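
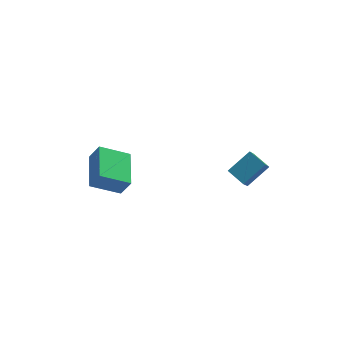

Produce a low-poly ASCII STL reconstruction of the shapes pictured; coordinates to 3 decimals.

solid 
facet normal -0.861 0.207 0.465
outer loop
vertex -3.868 0.137 -2.605
vertex -3.248 2.171 -2.363
vertex -4.35 0.404 -3.615
endloop
endfacet
facet normal -0.290 -0.950 -0.113
outer loop
vertex -2.792 0.029 -4.457
vertex -3.868 0.137 -2.605
vertex -4.35 0.404 -3.615
endloop
endfacet
facet normal -0.861 0.207 0.465
outer loop
vertex -4.35 0.404 -3.615
vertex -3.248 2.171 -2.363
vertex -3.73 2.438 -3.373
endloop
endfacet
facet normal -0.419 0.232 -0.878
outer loop
vertex -3.73 2.438 -3.373
vertex -2.792 0.029 -4.457
vertex -4.35 0.404 -3.615
endloop
endfacet
facet normal 0.419 -0.232 0.878
outer loop
vertex -3.868 0.137 -2.605
vertex -1.69 1.796 -3.205
vertex -3.248 2.171 -2.363
endloop
endfacet
facet normal -0.290 -0.950 -0.113
outer loop
vertex -2.31 -0.238 -3.447
vertex -3.868 0.137 -2.605
vertex -2.792 0.029 -4.457
endloop
endfacet
facet normal 0.419 -0.232 0.878
outer loop
vertex -2.31 -0.238 -3.447
vertex -1.69 1.796 -3.205
vertex -3.868 0.137 -2.605
endloop
endfacet
facet normal 0.290 0.950 0.113
outer loop
vertex -3.248 2.171 -2.363
vertex -1.69 1.796 -3.205
vertex -3.73 2.438 -3.373
endloop
endfacet
facet normal -0.419 0.232 -0.878
outer loop
vertex -2.172 2.063 -4.215
vertex -2.792 0.029 -4.457
vertex -3.73 2.438 -3.373
endloop
endfacet
facet normal 0.290 0.950 0.113
outer loop
vertex -3.73 2.438 -3.373
vertex -1.69 1.796 -3.205
vertex -2.172 2.063 -4.215
endloop
endfacet
facet normal 0.861 -0.207 -0.465
outer loop
vertex -2.172 2.063 -4.215
vertex -2.31 -0.238 -3.447
vertex -2.792 0.029 -4.457
endloop
endfacet
facet normal 0.861 -0.207 -0.465
outer loop
vertex -1.69 1.796 -3.205
vertex -2.31 -0.238 -3.447
vertex -2.172 2.063 -4.215
endloop
endfacet
facet normal -0.343 -0.519 0.783
outer loop
vertex 3.576 -3.758 -0.217
vertex 3.083 -2.862 0.161
vertex 2.292 -4.125 -1.022
endloop
endfacet
facet normal 0.452 -0.822 -0.347
outer loop
vertex 2.877 -3.238 -2.361
vertex 3.576 -3.758 -0.217
vertex 2.292 -4.125 -1.022
endloop
endfacet
facet normal -0.342 -0.519 0.783
outer loop
vertex 2.292 -4.125 -1.022
vertex 3.083 -2.862 0.161
vertex 1.799 -3.23 -0.644
endloop
endfacet
facet normal -0.824 -0.236 -0.516
outer loop
vertex 1.799 -3.23 -0.644
vertex 2.877 -3.238 -2.361
vertex 2.292 -4.125 -1.022
endloop
endfacet
facet normal 0.824 0.236 0.516
outer loop
vertex 3.576 -3.758 -0.217
vertex 3.668 -1.975 -1.178
vertex 3.083 -2.862 0.161
endloop
endfacet
facet normal 0.453 -0.821 -0.347
outer loop
vertex 4.161 -2.87 -1.556
vertex 3.576 -3.758 -0.217
vertex 2.877 -3.238 -2.361
endloop
endfacet
facet normal 0.823 0.236 0.516
outer loop
vertex 4.161 -2.87 -1.556
vertex 3.668 -1.975 -1.178
vertex 3.576 -3.758 -0.217
endloop
endfacet
facet normal -0.453 0.822 0.346
outer loop
vertex 3.083 -2.862 0.161
vertex 3.668 -1.975 -1.178
vertex 1.799 -3.23 -0.644
endloop
endfacet
facet normal -0.824 -0.235 -0.516
outer loop
vertex 2.384 -2.342 -1.983
vertex 2.877 -3.238 -2.361
vertex 1.799 -3.23 -0.644
endloop
endfacet
facet normal -0.452 0.821 0.347
outer loop
vertex 1.799 -3.23 -0.644
vertex 3.668 -1.975 -1.178
vertex 2.384 -2.342 -1.983
endloop
endfacet
facet normal 0.342 0.519 -0.783
outer loop
vertex 2.384 -2.342 -1.983
vertex 4.161 -2.87 -1.556
vertex 2.877 -3.238 -2.361
endloop
endfacet
facet normal 0.342 0.519 -0.783
outer loop
vertex 3.668 -1.975 -1.178
vertex 4.161 -2.87 -1.556
vertex 2.384 -2.342 -1.983
endloop
endfacet

endsolid


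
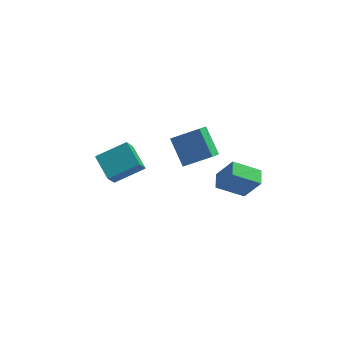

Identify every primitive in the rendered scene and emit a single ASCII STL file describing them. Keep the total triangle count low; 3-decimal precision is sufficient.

solid 
facet normal -0.508 0.124 -0.853
outer loop
vertex 2.081 -2.557 -0.052
vertex 2.085 -1.637 0.079
vertex 3.562 -2.441 -0.917
endloop
endfacet
facet normal -0.004 -0.990 -0.140
outer loop
vertex 4.395 -2.643 0.481
vertex 2.081 -2.557 -0.052
vertex 3.562 -2.441 -0.917
endloop
endfacet
facet normal -0.508 0.123 -0.853
outer loop
vertex 3.562 -2.441 -0.917
vertex 2.085 -1.637 0.079
vertex 3.567 -1.521 -0.787
endloop
endfacet
facet normal 0.861 0.066 -0.504
outer loop
vertex 3.567 -1.521 -0.787
vertex 4.395 -2.643 0.481
vertex 3.562 -2.441 -0.917
endloop
endfacet
facet normal -0.861 -0.068 0.503
outer loop
vertex 2.081 -2.557 -0.052
vertex 2.918 -1.839 1.477
vertex 2.085 -1.637 0.079
endloop
endfacet
facet normal -0.004 -0.990 -0.140
outer loop
vertex 2.913 -2.759 1.347
vertex 2.081 -2.557 -0.052
vertex 4.395 -2.643 0.481
endloop
endfacet
facet normal -0.862 -0.066 0.503
outer loop
vertex 2.913 -2.759 1.347
vertex 2.918 -1.839 1.477
vertex 2.081 -2.557 -0.052
endloop
endfacet
facet normal 0.005 0.990 0.140
outer loop
vertex 2.085 -1.637 0.079
vertex 2.918 -1.839 1.477
vertex 3.567 -1.521 -0.787
endloop
endfacet
facet normal 0.862 0.068 -0.503
outer loop
vertex 4.399 -1.723 0.612
vertex 4.395 -2.643 0.481
vertex 3.567 -1.521 -0.787
endloop
endfacet
facet normal 0.004 0.990 0.140
outer loop
vertex 3.567 -1.521 -0.787
vertex 2.918 -1.839 1.477
vertex 4.399 -1.723 0.612
endloop
endfacet
facet normal 0.508 -0.124 0.853
outer loop
vertex 4.399 -1.723 0.612
vertex 2.913 -2.759 1.347
vertex 4.395 -2.643 0.481
endloop
endfacet
facet normal 0.508 -0.123 0.853
outer loop
vertex 2.918 -1.839 1.477
vertex 2.913 -2.759 1.347
vertex 4.399 -1.723 0.612
endloop
endfacet
facet normal -0.474 0.757 0.449
outer loop
vertex -4.522 2.498 -3.149
vertex -2.833 3.135 -2.439
vertex -4.266 3.616 -4.762
endloop
endfacet
facet normal -0.871 -0.329 -0.366
outer loop
vertex -3.507 2.405 -5.481
vertex -4.522 2.498 -3.149
vertex -4.266 3.616 -4.762
endloop
endfacet
facet normal -0.474 0.757 0.449
outer loop
vertex -4.266 3.616 -4.762
vertex -2.833 3.135 -2.439
vertex -2.577 4.253 -4.052
endloop
endfacet
facet normal 0.129 0.565 -0.815
outer loop
vertex -2.577 4.253 -4.052
vertex -3.507 2.405 -5.481
vertex -4.266 3.616 -4.762
endloop
endfacet
facet normal -0.129 -0.565 0.815
outer loop
vertex -4.522 2.498 -3.149
vertex -2.074 1.924 -3.158
vertex -2.833 3.135 -2.439
endloop
endfacet
facet normal -0.871 -0.329 -0.366
outer loop
vertex -3.763 1.287 -3.868
vertex -4.522 2.498 -3.149
vertex -3.507 2.405 -5.481
endloop
endfacet
facet normal -0.129 -0.565 0.815
outer loop
vertex -3.763 1.287 -3.868
vertex -2.074 1.924 -3.158
vertex -4.522 2.498 -3.149
endloop
endfacet
facet normal 0.871 0.329 0.366
outer loop
vertex -2.833 3.135 -2.439
vertex -2.074 1.924 -3.158
vertex -2.577 4.253 -4.052
endloop
endfacet
facet normal 0.129 0.565 -0.815
outer loop
vertex -1.818 3.042 -4.771
vertex -3.507 2.405 -5.481
vertex -2.577 4.253 -4.052
endloop
endfacet
facet normal 0.871 0.329 0.366
outer loop
vertex -2.577 4.253 -4.052
vertex -2.074 1.924 -3.158
vertex -1.818 3.042 -4.771
endloop
endfacet
facet normal 0.474 -0.757 -0.449
outer loop
vertex -1.818 3.042 -4.771
vertex -3.763 1.287 -3.868
vertex -3.507 2.405 -5.481
endloop
endfacet
facet normal 0.474 -0.757 -0.449
outer loop
vertex -2.074 1.924 -3.158
vertex -3.763 1.287 -3.868
vertex -1.818 3.042 -4.771
endloop
endfacet
facet normal -0.847 0.007 -0.531
outer loop
vertex 0.319 0.201 -1.33
vertex -0.395 1.428 -0.175
vertex 0.661 0.906 -1.867
endloop
endfacet
facet normal 0.390 -0.670 -0.632
outer loop
vertex 2.195 0.892 -0.905
vertex 0.319 0.201 -1.33
vertex 0.661 0.906 -1.867
endloop
endfacet
facet normal -0.847 0.008 -0.531
outer loop
vertex 0.661 0.906 -1.867
vertex -0.395 1.428 -0.175
vertex -0.052 2.133 -0.711
endloop
endfacet
facet normal 0.361 0.742 -0.565
outer loop
vertex -0.052 2.133 -0.711
vertex 2.195 0.892 -0.905
vertex 0.661 0.906 -1.867
endloop
endfacet
facet normal -0.361 -0.742 0.565
outer loop
vertex 0.319 0.201 -1.33
vertex 1.139 1.414 0.787
vertex -0.395 1.428 -0.175
endloop
endfacet
facet normal 0.390 -0.670 -0.632
outer loop
vertex 1.852 0.187 -0.369
vertex 0.319 0.201 -1.33
vertex 2.195 0.892 -0.905
endloop
endfacet
facet normal -0.361 -0.742 0.565
outer loop
vertex 1.852 0.187 -0.369
vertex 1.139 1.414 0.787
vertex 0.319 0.201 -1.33
endloop
endfacet
facet normal -0.390 0.670 0.632
outer loop
vertex -0.395 1.428 -0.175
vertex 1.139 1.414 0.787
vertex -0.052 2.133 -0.711
endloop
endfacet
facet normal 0.361 0.742 -0.565
outer loop
vertex 1.481 2.119 0.25
vertex 2.195 0.892 -0.905
vertex -0.052 2.133 -0.711
endloop
endfacet
facet normal -0.390 0.670 0.632
outer loop
vertex -0.052 2.133 -0.711
vertex 1.139 1.414 0.787
vertex 1.481 2.119 0.25
endloop
endfacet
facet normal 0.847 -0.008 0.532
outer loop
vertex 1.481 2.119 0.25
vertex 1.852 0.187 -0.369
vertex 2.195 0.892 -0.905
endloop
endfacet
facet normal 0.848 -0.007 0.530
outer loop
vertex 1.139 1.414 0.787
vertex 1.852 0.187 -0.369
vertex 1.481 2.119 0.25
endloop
endfacet

endsolid


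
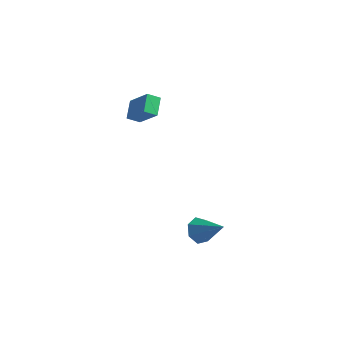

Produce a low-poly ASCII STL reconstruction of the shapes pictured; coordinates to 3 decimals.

solid 
facet normal -0.773 0.164 -0.613
outer loop
vertex 1.579 0.254 -3.828
vertex 1.129 -0.375 -3.429
vertex 1.159 0.474 -3.24
endloop
endfacet
facet normal 0.565 0.820 0.097
outer loop
vertex 1.579 0.254 -3.828
vertex 1.159 0.474 -3.24
vertex 2.691 -0.705 -2.191
endloop
endfacet
facet normal -0.773 0.164 -0.613
outer loop
vertex 1.159 0.474 -3.24
vertex 1.129 -0.375 -3.429
vertex 0.717 0.055 -2.794
endloop
endfacet
facet normal 0.053 0.701 0.711
outer loop
vertex 1.159 0.474 -3.24
vertex 0.717 0.055 -2.794
vertex 2.691 -0.705 -2.191
endloop
endfacet
facet normal -0.773 0.164 -0.613
outer loop
vertex 0.717 0.055 -2.794
vertex 1.129 -0.375 -3.429
vertex 0.585 -0.687 -2.826
endloop
endfacet
facet normal -0.289 0.010 0.957
outer loop
vertex 0.717 0.055 -2.794
vertex 0.585 -0.687 -2.826
vertex 2.691 -0.705 -2.191
endloop
endfacet
facet normal -0.773 0.164 -0.613
outer loop
vertex 0.585 -0.687 -2.826
vertex 1.129 -0.375 -3.429
vertex 0.863 -1.194 -3.312
endloop
endfacet
facet normal -0.202 -0.733 0.649
outer loop
vertex 0.585 -0.687 -2.826
vertex 0.863 -1.194 -3.312
vertex 2.691 -0.705 -2.191
endloop
endfacet
facet normal -0.773 0.164 -0.613
outer loop
vertex 0.863 -1.194 -3.312
vertex 1.129 -0.375 -3.429
vertex 1.341 -1.084 -3.886
endloop
endfacet
facet normal 0.247 -0.969 0.020
outer loop
vertex 0.863 -1.194 -3.312
vertex 1.341 -1.084 -3.886
vertex 2.691 -0.705 -2.191
endloop
endfacet
facet normal -0.773 0.164 -0.613
outer loop
vertex 1.341 -1.084 -3.886
vertex 1.129 -0.375 -3.429
vertex 1.659 -0.439 -4.115
endloop
endfacet
facet normal 0.722 -0.519 -0.459
outer loop
vertex 1.341 -1.084 -3.886
vertex 1.659 -0.439 -4.115
vertex 2.691 -0.705 -2.191
endloop
endfacet
facet normal -0.773 0.164 -0.613
outer loop
vertex 1.659 -0.439 -4.115
vertex 1.129 -0.375 -3.429
vertex 1.579 0.254 -3.828
endloop
endfacet
facet normal 0.863 0.275 -0.425
outer loop
vertex 1.659 -0.439 -4.115
vertex 1.579 0.254 -3.828
vertex 2.691 -0.705 -2.191
endloop
endfacet
facet normal -0.665 0.224 -0.713
outer loop
vertex -4.265 2.442 3.659
vertex -3.66 2.85 3.223
vertex -3.983 1.39 3.065
endloop
endfacet
facet normal -0.712 -0.480 0.513
outer loop
vertex -2.74 0.97 4.397
vertex -4.265 2.442 3.659
vertex -3.983 1.39 3.065
endloop
endfacet
facet normal -0.665 0.224 -0.712
outer loop
vertex -3.983 1.39 3.065
vertex -3.66 2.85 3.223
vertex -3.378 1.799 2.629
endloop
endfacet
facet normal 0.227 -0.848 -0.479
outer loop
vertex -3.378 1.799 2.629
vertex -2.74 0.97 4.397
vertex -3.983 1.39 3.065
endloop
endfacet
facet normal -0.227 0.848 0.479
outer loop
vertex -4.265 2.442 3.659
vertex -2.417 2.43 4.555
vertex -3.66 2.85 3.223
endloop
endfacet
facet normal -0.712 -0.481 0.512
outer loop
vertex -3.022 2.021 4.991
vertex -4.265 2.442 3.659
vertex -2.74 0.97 4.397
endloop
endfacet
facet normal -0.227 0.847 0.480
outer loop
vertex -3.022 2.021 4.991
vertex -2.417 2.43 4.555
vertex -4.265 2.442 3.659
endloop
endfacet
facet normal 0.712 0.481 -0.513
outer loop
vertex -3.66 2.85 3.223
vertex -2.417 2.43 4.555
vertex -3.378 1.799 2.629
endloop
endfacet
facet normal 0.226 -0.848 -0.479
outer loop
vertex -2.135 1.378 3.961
vertex -2.74 0.97 4.397
vertex -3.378 1.799 2.629
endloop
endfacet
facet normal 0.712 0.480 -0.513
outer loop
vertex -3.378 1.799 2.629
vertex -2.417 2.43 4.555
vertex -2.135 1.378 3.961
endloop
endfacet
facet normal 0.665 -0.224 0.713
outer loop
vertex -2.135 1.378 3.961
vertex -3.022 2.021 4.991
vertex -2.74 0.97 4.397
endloop
endfacet
facet normal 0.665 -0.224 0.712
outer loop
vertex -2.417 2.43 4.555
vertex -3.022 2.021 4.991
vertex -2.135 1.378 3.961
endloop
endfacet

endsolid


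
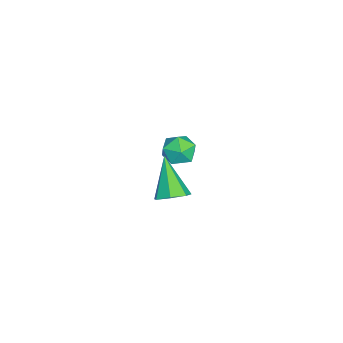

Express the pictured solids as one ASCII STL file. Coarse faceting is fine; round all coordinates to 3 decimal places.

solid 
facet normal 0.633 0.242 -0.735
outer loop
vertex 4.539 2.933 0.552
vertex 3.886 2.937 -0.009
vertex 4.189 3.587 0.466
endloop
endfacet
facet normal 0.371 0.313 0.874
outer loop
vertex 4.539 2.933 0.552
vertex 4.189 3.587 0.466
vertex 2.494 2.403 1.609
endloop
endfacet
facet normal 0.633 0.243 -0.736
outer loop
vertex 4.189 3.587 0.466
vertex 3.886 2.937 -0.009
vertex 3.611 3.751 0.023
endloop
endfacet
facet normal -0.194 0.811 0.553
outer loop
vertex 4.189 3.587 0.466
vertex 3.611 3.751 0.023
vertex 2.494 2.403 1.609
endloop
endfacet
facet normal 0.633 0.243 -0.735
outer loop
vertex 3.611 3.751 0.023
vertex 3.886 2.937 -0.009
vertex 3.241 3.301 -0.444
endloop
endfacet
facet normal -0.771 0.636 -0.002
outer loop
vertex 3.611 3.751 0.023
vertex 3.241 3.301 -0.444
vertex 2.494 2.403 1.609
endloop
endfacet
facet normal 0.633 0.243 -0.735
outer loop
vertex 3.241 3.301 -0.444
vertex 3.886 2.937 -0.009
vertex 3.357 2.577 -0.583
endloop
endfacet
facet normal -0.926 -0.077 -0.371
outer loop
vertex 3.241 3.301 -0.444
vertex 3.357 2.577 -0.583
vertex 2.494 2.403 1.609
endloop
endfacet
facet normal 0.633 0.242 -0.735
outer loop
vertex 3.357 2.577 -0.583
vertex 3.886 2.937 -0.009
vertex 3.871 2.124 -0.289
endloop
endfacet
facet normal -0.542 -0.794 -0.276
outer loop
vertex 3.357 2.577 -0.583
vertex 3.871 2.124 -0.289
vertex 2.494 2.403 1.609
endloop
endfacet
facet normal 0.633 0.242 -0.735
outer loop
vertex 3.871 2.124 -0.289
vertex 3.886 2.937 -0.009
vertex 4.397 2.282 0.216
endloop
endfacet
facet normal 0.091 -0.974 0.209
outer loop
vertex 3.871 2.124 -0.289
vertex 4.397 2.282 0.216
vertex 2.494 2.403 1.609
endloop
endfacet
facet normal 0.633 0.241 -0.735
outer loop
vertex 4.397 2.282 0.216
vertex 3.886 2.937 -0.009
vertex 4.539 2.933 0.552
endloop
endfacet
facet normal 0.498 -0.481 0.722
outer loop
vertex 4.397 2.282 0.216
vertex 4.539 2.933 0.552
vertex 2.494 2.403 1.609
endloop
endfacet
facet normal -0.665 -0.217 0.715
outer loop
vertex -3.195 2.717 -2.205
vertex -2.919 1.779 -2.233
vertex -2.471 2.403 -1.627
endloop
endfacet
facet normal -0.428 0.453 0.782
outer loop
vertex -3.195 2.717 -2.205
vertex -2.471 2.403 -1.627
vertex -2.393 3.264 -2.083
endloop
endfacet
facet normal -0.573 0.801 0.176
outer loop
vertex -3.195 2.717 -2.205
vertex -2.393 3.264 -2.083
vertex -2.793 3.173 -2.971
endloop
endfacet
facet normal -0.900 0.346 -0.266
outer loop
vertex -3.195 2.717 -2.205
vertex -2.793 3.173 -2.971
vertex -3.118 2.256 -3.064
endloop
endfacet
facet normal -0.957 -0.283 0.066
outer loop
vertex -3.195 2.717 -2.205
vertex -3.118 2.256 -3.064
vertex -2.919 1.779 -2.233
endloop
endfacet
facet normal 0.282 0.429 0.858
outer loop
vertex -2.393 3.264 -2.083
vertex -2.471 2.403 -1.627
vertex -1.622 2.664 -2.036
endloop
endfacet
facet normal -0.102 -0.655 0.749
outer loop
vertex -2.471 2.403 -1.627
vertex -2.919 1.779 -2.233
vertex -1.947 1.747 -2.129
endloop
endfacet
facet normal -0.574 -0.762 -0.300
outer loop
vertex -2.919 1.779 -2.233
vertex -3.118 2.256 -3.064
vertex -2.347 1.656 -3.017
endloop
endfacet
facet normal -0.482 0.256 -0.838
outer loop
vertex -3.118 2.256 -3.064
vertex -2.793 3.173 -2.971
vertex -2.269 2.517 -3.473
endloop
endfacet
facet normal 0.046 0.991 -0.122
outer loop
vertex -2.793 3.173 -2.971
vertex -2.393 3.264 -2.083
vertex -1.821 3.141 -2.867
endloop
endfacet
facet normal 0.900 -0.346 0.266
outer loop
vertex -1.545 2.203 -2.895
vertex -1.622 2.664 -2.036
vertex -1.947 1.747 -2.129
endloop
endfacet
facet normal 0.573 -0.801 -0.176
outer loop
vertex -1.545 2.203 -2.895
vertex -1.947 1.747 -2.129
vertex -2.347 1.656 -3.017
endloop
endfacet
facet normal 0.428 -0.453 -0.782
outer loop
vertex -1.545 2.203 -2.895
vertex -2.347 1.656 -3.017
vertex -2.269 2.517 -3.473
endloop
endfacet
facet normal 0.665 0.217 -0.715
outer loop
vertex -1.545 2.203 -2.895
vertex -2.269 2.517 -3.473
vertex -1.821 3.141 -2.867
endloop
endfacet
facet normal 0.957 0.283 -0.066
outer loop
vertex -1.545 2.203 -2.895
vertex -1.821 3.141 -2.867
vertex -1.622 2.664 -2.036
endloop
endfacet
facet normal 0.482 -0.256 0.838
outer loop
vertex -1.947 1.747 -2.129
vertex -1.622 2.664 -2.036
vertex -2.471 2.403 -1.627
endloop
endfacet
facet normal -0.046 -0.991 0.122
outer loop
vertex -2.347 1.656 -3.017
vertex -1.947 1.747 -2.129
vertex -2.919 1.779 -2.233
endloop
endfacet
facet normal -0.282 -0.429 -0.858
outer loop
vertex -2.269 2.517 -3.473
vertex -2.347 1.656 -3.017
vertex -3.118 2.256 -3.064
endloop
endfacet
facet normal 0.102 0.655 -0.749
outer loop
vertex -1.821 3.141 -2.867
vertex -2.269 2.517 -3.473
vertex -2.793 3.173 -2.971
endloop
endfacet
facet normal 0.574 0.762 0.300
outer loop
vertex -1.622 2.664 -2.036
vertex -1.821 3.141 -2.867
vertex -2.393 3.264 -2.083
endloop
endfacet

endsolid


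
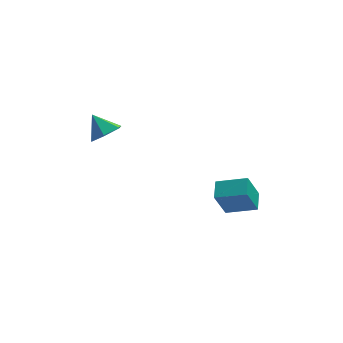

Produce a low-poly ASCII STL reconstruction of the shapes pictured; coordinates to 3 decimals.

solid 
facet normal -0.924 0.242 -0.296
outer loop
vertex 2.755 -2.118 0.118
vertex 2.892 -1.202 0.438
vertex 3.289 -1.728 -1.228
endloop
endfacet
facet normal -0.140 -0.935 -0.326
outer loop
vertex 4.628 -2.078 -0.798
vertex 2.755 -2.118 0.118
vertex 3.289 -1.728 -1.228
endloop
endfacet
facet normal -0.924 0.241 -0.296
outer loop
vertex 3.289 -1.728 -1.228
vertex 2.892 -1.202 0.438
vertex 3.426 -0.811 -0.908
endloop
endfacet
facet normal 0.356 0.260 -0.898
outer loop
vertex 3.426 -0.811 -0.908
vertex 4.628 -2.078 -0.798
vertex 3.289 -1.728 -1.228
endloop
endfacet
facet normal -0.356 -0.260 0.897
outer loop
vertex 2.755 -2.118 0.118
vertex 4.231 -1.552 0.868
vertex 2.892 -1.202 0.438
endloop
endfacet
facet normal -0.140 -0.935 -0.327
outer loop
vertex 4.094 -2.469 0.548
vertex 2.755 -2.118 0.118
vertex 4.628 -2.078 -0.798
endloop
endfacet
facet normal -0.356 -0.260 0.897
outer loop
vertex 4.094 -2.469 0.548
vertex 4.231 -1.552 0.868
vertex 2.755 -2.118 0.118
endloop
endfacet
facet normal 0.139 0.935 0.327
outer loop
vertex 2.892 -1.202 0.438
vertex 4.231 -1.552 0.868
vertex 3.426 -0.811 -0.908
endloop
endfacet
facet normal 0.356 0.260 -0.897
outer loop
vertex 4.765 -1.162 -0.478
vertex 4.628 -2.078 -0.798
vertex 3.426 -0.811 -0.908
endloop
endfacet
facet normal 0.140 0.935 0.326
outer loop
vertex 3.426 -0.811 -0.908
vertex 4.231 -1.552 0.868
vertex 4.765 -1.162 -0.478
endloop
endfacet
facet normal 0.924 -0.242 0.296
outer loop
vertex 4.765 -1.162 -0.478
vertex 4.094 -2.469 0.548
vertex 4.628 -2.078 -0.798
endloop
endfacet
facet normal 0.924 -0.242 0.297
outer loop
vertex 4.231 -1.552 0.868
vertex 4.094 -2.469 0.548
vertex 4.765 -1.162 -0.478
endloop
endfacet
facet normal 0.488 -0.474 -0.733
outer loop
vertex -1.138 -0.74 3.769
vertex -1.684 -0.488 3.242
vertex -1.035 -0.044 3.387
endloop
endfacet
facet normal 0.494 0.361 0.791
outer loop
vertex -1.138 -0.74 3.769
vertex -1.035 -0.044 3.387
vertex -2.256 0.068 4.098
endloop
endfacet
facet normal 0.488 -0.475 -0.732
outer loop
vertex -1.035 -0.044 3.387
vertex -1.684 -0.488 3.242
vertex -1.581 0.207 2.86
endloop
endfacet
facet normal 0.219 0.949 0.226
outer loop
vertex -1.035 -0.044 3.387
vertex -1.581 0.207 2.86
vertex -2.256 0.068 4.098
endloop
endfacet
facet normal 0.488 -0.475 -0.732
outer loop
vertex -1.581 0.207 2.86
vertex -1.684 -0.488 3.242
vertex -2.231 -0.236 2.714
endloop
endfacet
facet normal -0.523 0.831 -0.192
outer loop
vertex -1.581 0.207 2.86
vertex -2.231 -0.236 2.714
vertex -2.256 0.068 4.098
endloop
endfacet
facet normal 0.488 -0.475 -0.732
outer loop
vertex -2.231 -0.236 2.714
vertex -1.684 -0.488 3.242
vertex -2.334 -0.931 3.096
endloop
endfacet
facet normal -0.991 0.122 -0.045
outer loop
vertex -2.231 -0.236 2.714
vertex -2.334 -0.931 3.096
vertex -2.256 0.068 4.098
endloop
endfacet
facet normal 0.488 -0.475 -0.732
outer loop
vertex -2.334 -0.931 3.096
vertex -1.684 -0.488 3.242
vertex -1.788 -1.183 3.624
endloop
endfacet
facet normal -0.717 -0.465 0.519
outer loop
vertex -2.334 -0.931 3.096
vertex -1.788 -1.183 3.624
vertex -2.256 0.068 4.098
endloop
endfacet
facet normal 0.487 -0.475 -0.732
outer loop
vertex -1.788 -1.183 3.624
vertex -1.684 -0.488 3.242
vertex -1.138 -0.74 3.769
endloop
endfacet
facet normal 0.026 -0.346 0.938
outer loop
vertex -1.788 -1.183 3.624
vertex -1.138 -0.74 3.769
vertex -2.256 0.068 4.098
endloop
endfacet

endsolid


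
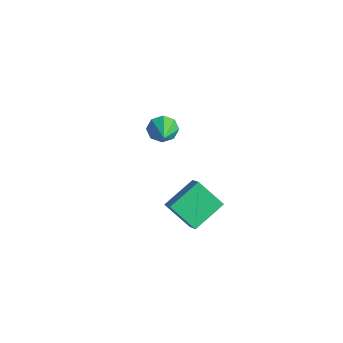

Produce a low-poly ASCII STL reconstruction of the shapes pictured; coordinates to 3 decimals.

solid 
facet normal -0.752 0.499 -0.432
outer loop
vertex -2.686 0.825 -0.832
vertex -3.106 0.579 -0.385
vertex -2.727 1.118 -0.422
endloop
endfacet
facet normal 0.910 0.376 -0.178
outer loop
vertex -2.686 0.825 -0.832
vertex -2.727 1.118 -0.422
vertex -2.114 -0.079 0.185
endloop
endfacet
facet normal -0.752 0.499 -0.431
outer loop
vertex -2.727 1.118 -0.422
vertex -3.106 0.579 -0.385
vertex -2.989 1.096 0.009
endloop
endfacet
facet normal 0.685 0.577 0.446
outer loop
vertex -2.727 1.118 -0.422
vertex -2.989 1.096 0.009
vertex -2.114 -0.079 0.185
endloop
endfacet
facet normal -0.751 0.499 -0.432
outer loop
vertex -2.989 1.096 0.009
vertex -3.106 0.579 -0.385
vertex -3.32 0.771 0.209
endloop
endfacet
facet normal 0.242 0.318 0.917
outer loop
vertex -2.989 1.096 0.009
vertex -3.32 0.771 0.209
vertex -2.114 -0.079 0.185
endloop
endfacet
facet normal -0.751 0.499 -0.432
outer loop
vertex -3.32 0.771 0.209
vertex -3.106 0.579 -0.385
vertex -3.525 0.334 0.061
endloop
endfacet
facet normal -0.157 -0.250 0.955
outer loop
vertex -3.32 0.771 0.209
vertex -3.525 0.334 0.061
vertex -2.114 -0.079 0.185
endloop
endfacet
facet normal -0.751 0.499 -0.432
outer loop
vertex -3.525 0.334 0.061
vertex -3.106 0.579 -0.385
vertex -3.485 0.04 -0.348
endloop
endfacet
facet normal -0.280 -0.792 0.542
outer loop
vertex -3.525 0.334 0.061
vertex -3.485 0.04 -0.348
vertex -2.114 -0.079 0.185
endloop
endfacet
facet normal -0.752 0.499 -0.430
outer loop
vertex -3.485 0.04 -0.348
vertex -3.106 0.579 -0.385
vertex -3.223 0.063 -0.779
endloop
endfacet
facet normal -0.053 -0.995 -0.085
outer loop
vertex -3.485 0.04 -0.348
vertex -3.223 0.063 -0.779
vertex -2.114 -0.079 0.185
endloop
endfacet
facet normal -0.751 0.500 -0.432
outer loop
vertex -3.223 0.063 -0.779
vertex -3.106 0.579 -0.385
vertex -2.892 0.387 -0.979
endloop
endfacet
facet normal 0.387 -0.737 -0.554
outer loop
vertex -3.223 0.063 -0.779
vertex -2.892 0.387 -0.979
vertex -2.114 -0.079 0.185
endloop
endfacet
facet normal -0.752 0.498 -0.432
outer loop
vertex -2.892 0.387 -0.979
vertex -3.106 0.579 -0.385
vertex -2.686 0.825 -0.832
endloop
endfacet
facet normal 0.786 -0.171 -0.594
outer loop
vertex -2.892 0.387 -0.979
vertex -2.686 0.825 -0.832
vertex -2.114 -0.079 0.185
endloop
endfacet
facet normal -0.709 0.273 -0.650
outer loop
vertex 1.17 -1.191 0.883
vertex 2.134 -0.746 0.018
vertex 1.229 -2.559 0.245
endloop
endfacet
facet normal -0.704 -0.325 0.632
outer loop
vertex 1.946 -2.834 0.902
vertex 1.17 -1.191 0.883
vertex 1.229 -2.559 0.245
endloop
endfacet
facet normal -0.709 0.272 -0.650
outer loop
vertex 1.229 -2.559 0.245
vertex 2.134 -0.746 0.018
vertex 2.194 -2.113 -0.62
endloop
endfacet
facet normal 0.040 -0.906 -0.422
outer loop
vertex 2.194 -2.113 -0.62
vertex 1.946 -2.834 0.902
vertex 1.229 -2.559 0.245
endloop
endfacet
facet normal -0.039 0.906 0.422
outer loop
vertex 1.17 -1.191 0.883
vertex 2.851 -1.021 0.675
vertex 2.134 -0.746 0.018
endloop
endfacet
facet normal -0.704 -0.325 0.631
outer loop
vertex 1.886 -1.467 1.54
vertex 1.17 -1.191 0.883
vertex 1.946 -2.834 0.902
endloop
endfacet
facet normal -0.039 0.905 0.423
outer loop
vertex 1.886 -1.467 1.54
vertex 2.851 -1.021 0.675
vertex 1.17 -1.191 0.883
endloop
endfacet
facet normal 0.704 0.326 -0.632
outer loop
vertex 2.134 -0.746 0.018
vertex 2.851 -1.021 0.675
vertex 2.194 -2.113 -0.62
endloop
endfacet
facet normal 0.039 -0.905 -0.423
outer loop
vertex 2.91 -2.389 0.037
vertex 1.946 -2.834 0.902
vertex 2.194 -2.113 -0.62
endloop
endfacet
facet normal 0.704 0.325 -0.631
outer loop
vertex 2.194 -2.113 -0.62
vertex 2.851 -1.021 0.675
vertex 2.91 -2.389 0.037
endloop
endfacet
facet normal 0.709 -0.272 0.650
outer loop
vertex 2.91 -2.389 0.037
vertex 1.886 -1.467 1.54
vertex 1.946 -2.834 0.902
endloop
endfacet
facet normal 0.709 -0.273 0.650
outer loop
vertex 2.851 -1.021 0.675
vertex 1.886 -1.467 1.54
vertex 2.91 -2.389 0.037
endloop
endfacet

endsolid


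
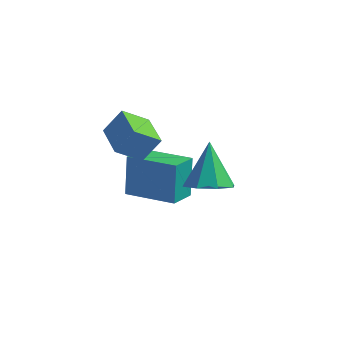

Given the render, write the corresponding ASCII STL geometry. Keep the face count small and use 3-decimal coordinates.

solid 
facet normal 0.204 -0.253 -0.946
outer loop
vertex 4.379 -3.857 -1.734
vertex 3.496 -4.123 -1.853
vertex 3.964 -3.327 -1.965
endloop
endfacet
facet normal 0.636 0.667 0.389
outer loop
vertex 4.379 -3.857 -1.734
vertex 3.964 -3.327 -1.965
vertex 3.104 -3.637 -0.027
endloop
endfacet
facet normal 0.203 -0.253 -0.946
outer loop
vertex 3.964 -3.327 -1.965
vertex 3.496 -4.123 -1.853
vertex 3.274 -3.264 -2.13
endloop
endfacet
facet normal 0.047 0.983 0.178
outer loop
vertex 3.964 -3.327 -1.965
vertex 3.274 -3.264 -2.13
vertex 3.104 -3.637 -0.027
endloop
endfacet
facet normal 0.204 -0.252 -0.946
outer loop
vertex 3.274 -3.264 -2.13
vertex 3.496 -4.123 -1.853
vertex 2.715 -3.704 -2.133
endloop
endfacet
facet normal -0.616 0.782 0.089
outer loop
vertex 3.274 -3.264 -2.13
vertex 2.715 -3.704 -2.133
vertex 3.104 -3.637 -0.027
endloop
endfacet
facet normal 0.204 -0.252 -0.946
outer loop
vertex 2.715 -3.704 -2.133
vertex 3.496 -4.123 -1.853
vertex 2.613 -4.39 -1.972
endloop
endfacet
facet normal -0.968 0.184 0.173
outer loop
vertex 2.715 -3.704 -2.133
vertex 2.613 -4.39 -1.972
vertex 3.104 -3.637 -0.027
endloop
endfacet
facet normal 0.204 -0.252 -0.946
outer loop
vertex 2.613 -4.39 -1.972
vertex 3.496 -4.123 -1.853
vertex 3.029 -4.92 -1.741
endloop
endfacet
facet normal -0.801 -0.462 0.381
outer loop
vertex 2.613 -4.39 -1.972
vertex 3.029 -4.92 -1.741
vertex 3.104 -3.637 -0.027
endloop
endfacet
facet normal 0.203 -0.252 -0.946
outer loop
vertex 3.029 -4.92 -1.741
vertex 3.496 -4.123 -1.853
vertex 3.718 -4.983 -1.576
endloop
endfacet
facet normal -0.213 -0.778 0.591
outer loop
vertex 3.029 -4.92 -1.741
vertex 3.718 -4.983 -1.576
vertex 3.104 -3.637 -0.027
endloop
endfacet
facet normal 0.203 -0.252 -0.946
outer loop
vertex 3.718 -4.983 -1.576
vertex 3.496 -4.123 -1.853
vertex 4.278 -4.543 -1.573
endloop
endfacet
facet normal 0.450 -0.578 0.681
outer loop
vertex 3.718 -4.983 -1.576
vertex 4.278 -4.543 -1.573
vertex 3.104 -3.637 -0.027
endloop
endfacet
facet normal 0.203 -0.252 -0.946
outer loop
vertex 4.278 -4.543 -1.573
vertex 3.496 -4.123 -1.853
vertex 4.379 -3.857 -1.734
endloop
endfacet
facet normal 0.802 0.022 0.596
outer loop
vertex 4.278 -4.543 -1.573
vertex 4.379 -3.857 -1.734
vertex 3.104 -3.637 -0.027
endloop
endfacet
facet normal -0.977 -0.215 -0.011
outer loop
vertex -0.817 -3.607 -2.01
vertex -1.071 -2.449 -2.12
vertex -0.762 -3.766 -3.823
endloop
endfacet
facet normal 0.213 -0.973 0.092
outer loop
vertex 1.211 -3.331 -3.8
vertex -0.817 -3.607 -2.01
vertex -0.762 -3.766 -3.823
endloop
endfacet
facet normal -0.977 -0.214 -0.011
outer loop
vertex -0.762 -3.766 -3.823
vertex -1.071 -2.449 -2.12
vertex -1.015 -2.608 -3.932
endloop
endfacet
facet normal 0.031 -0.087 -0.996
outer loop
vertex -1.015 -2.608 -3.932
vertex 1.211 -3.331 -3.8
vertex -0.762 -3.766 -3.823
endloop
endfacet
facet normal -0.031 0.088 0.996
outer loop
vertex -0.817 -3.607 -2.01
vertex 0.902 -2.014 -2.097
vertex -1.071 -2.449 -2.12
endloop
endfacet
facet normal 0.214 -0.973 0.092
outer loop
vertex 1.155 -3.172 -1.988
vertex -0.817 -3.607 -2.01
vertex 1.211 -3.331 -3.8
endloop
endfacet
facet normal -0.030 0.087 0.996
outer loop
vertex 1.155 -3.172 -1.988
vertex 0.902 -2.014 -2.097
vertex -0.817 -3.607 -2.01
endloop
endfacet
facet normal -0.213 0.973 -0.092
outer loop
vertex -1.071 -2.449 -2.12
vertex 0.902 -2.014 -2.097
vertex -1.015 -2.608 -3.932
endloop
endfacet
facet normal 0.030 -0.088 -0.996
outer loop
vertex 0.957 -2.173 -3.91
vertex 1.211 -3.331 -3.8
vertex -1.015 -2.608 -3.932
endloop
endfacet
facet normal -0.214 0.973 -0.092
outer loop
vertex -1.015 -2.608 -3.932
vertex 0.902 -2.014 -2.097
vertex 0.957 -2.173 -3.91
endloop
endfacet
facet normal 0.976 0.215 0.011
outer loop
vertex 0.957 -2.173 -3.91
vertex 1.155 -3.172 -1.988
vertex 1.211 -3.331 -3.8
endloop
endfacet
facet normal 0.977 0.214 0.011
outer loop
vertex 0.902 -2.014 -2.097
vertex 1.155 -3.172 -1.988
vertex 0.957 -2.173 -3.91
endloop
endfacet
facet normal -0.424 -0.368 -0.827
outer loop
vertex -0.094 -4.969 -1.053
vertex -1.481 -4.121 -0.719
vertex 0.332 -4.021 -1.693
endloop
endfacet
facet normal 0.836 -0.511 -0.201
outer loop
vertex 0.841 -3.579 -0.701
vertex -0.094 -4.969 -1.053
vertex 0.332 -4.021 -1.693
endloop
endfacet
facet normal -0.424 -0.368 -0.827
outer loop
vertex 0.332 -4.021 -1.693
vertex -1.481 -4.121 -0.719
vertex -1.056 -3.173 -1.359
endloop
endfacet
facet normal 0.348 0.777 -0.525
outer loop
vertex -1.056 -3.173 -1.359
vertex 0.841 -3.579 -0.701
vertex 0.332 -4.021 -1.693
endloop
endfacet
facet normal -0.348 -0.777 0.525
outer loop
vertex -0.094 -4.969 -1.053
vertex -0.972 -3.679 0.273
vertex -1.481 -4.121 -0.719
endloop
endfacet
facet normal 0.836 -0.511 -0.202
outer loop
vertex 0.416 -4.527 -0.061
vertex -0.094 -4.969 -1.053
vertex 0.841 -3.579 -0.701
endloop
endfacet
facet normal -0.348 -0.777 0.525
outer loop
vertex 0.416 -4.527 -0.061
vertex -0.972 -3.679 0.273
vertex -0.094 -4.969 -1.053
endloop
endfacet
facet normal -0.836 0.511 0.201
outer loop
vertex -1.481 -4.121 -0.719
vertex -0.972 -3.679 0.273
vertex -1.056 -3.173 -1.359
endloop
endfacet
facet normal 0.348 0.777 -0.525
outer loop
vertex -0.546 -2.731 -0.367
vertex 0.841 -3.579 -0.701
vertex -1.056 -3.173 -1.359
endloop
endfacet
facet normal -0.835 0.511 0.202
outer loop
vertex -1.056 -3.173 -1.359
vertex -0.972 -3.679 0.273
vertex -0.546 -2.731 -0.367
endloop
endfacet
facet normal 0.424 0.368 0.827
outer loop
vertex -0.546 -2.731 -0.367
vertex 0.416 -4.527 -0.061
vertex 0.841 -3.579 -0.701
endloop
endfacet
facet normal 0.424 0.368 0.827
outer loop
vertex -0.972 -3.679 0.273
vertex 0.416 -4.527 -0.061
vertex -0.546 -2.731 -0.367
endloop
endfacet

endsolid


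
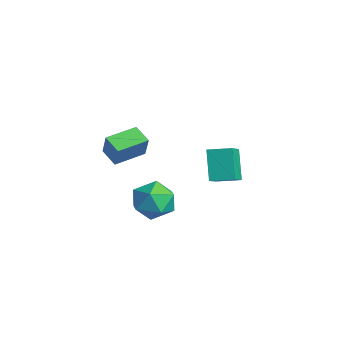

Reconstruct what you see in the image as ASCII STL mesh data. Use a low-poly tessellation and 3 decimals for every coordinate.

solid 
facet normal -0.690 0.532 0.491
outer loop
vertex -4.934 -1.55 -2.757
vertex -4.133 -1.352 -1.845
vertex -4.197 -0.565 -2.788
endloop
endfacet
facet normal -0.785 0.581 -0.214
outer loop
vertex -4.934 -1.55 -2.757
vertex -4.197 -0.565 -2.788
vertex -4.399 -1.215 -3.813
endloop
endfacet
facet normal -0.879 -0.079 -0.470
outer loop
vertex -4.934 -1.55 -2.757
vertex -4.399 -1.215 -3.813
vertex -4.458 -2.404 -3.503
endloop
endfacet
facet normal -0.841 -0.535 0.076
outer loop
vertex -4.934 -1.55 -2.757
vertex -4.458 -2.404 -3.503
vertex -4.294 -2.489 -2.287
endloop
endfacet
facet normal -0.725 -0.158 0.671
outer loop
vertex -4.934 -1.55 -2.757
vertex -4.294 -2.489 -2.287
vertex -4.133 -1.352 -1.845
endloop
endfacet
facet normal -0.187 0.846 -0.500
outer loop
vertex -4.399 -1.215 -3.813
vertex -4.197 -0.565 -2.788
vertex -3.266 -0.811 -3.553
endloop
endfacet
facet normal -0.033 0.766 0.642
outer loop
vertex -4.197 -0.565 -2.788
vertex -4.133 -1.352 -1.845
vertex -3.102 -0.896 -2.337
endloop
endfacet
facet normal -0.089 -0.350 0.933
outer loop
vertex -4.133 -1.352 -1.845
vertex -4.294 -2.489 -2.287
vertex -3.161 -2.085 -2.027
endloop
endfacet
facet normal -0.278 -0.960 -0.030
outer loop
vertex -4.294 -2.489 -2.287
vertex -4.458 -2.404 -3.503
vertex -3.363 -2.735 -3.052
endloop
endfacet
facet normal -0.338 -0.222 -0.915
outer loop
vertex -4.458 -2.404 -3.503
vertex -4.399 -1.215 -3.813
vertex -3.427 -1.948 -3.995
endloop
endfacet
facet normal 0.841 0.535 -0.076
outer loop
vertex -2.626 -1.75 -3.083
vertex -3.266 -0.811 -3.553
vertex -3.102 -0.896 -2.337
endloop
endfacet
facet normal 0.879 0.079 0.470
outer loop
vertex -2.626 -1.75 -3.083
vertex -3.102 -0.896 -2.337
vertex -3.161 -2.085 -2.027
endloop
endfacet
facet normal 0.785 -0.581 0.214
outer loop
vertex -2.626 -1.75 -3.083
vertex -3.161 -2.085 -2.027
vertex -3.363 -2.735 -3.052
endloop
endfacet
facet normal 0.690 -0.532 -0.491
outer loop
vertex -2.626 -1.75 -3.083
vertex -3.363 -2.735 -3.052
vertex -3.427 -1.948 -3.995
endloop
endfacet
facet normal 0.725 0.158 -0.671
outer loop
vertex -2.626 -1.75 -3.083
vertex -3.427 -1.948 -3.995
vertex -3.266 -0.811 -3.553
endloop
endfacet
facet normal 0.278 0.960 0.030
outer loop
vertex -3.102 -0.896 -2.337
vertex -3.266 -0.811 -3.553
vertex -4.197 -0.565 -2.788
endloop
endfacet
facet normal 0.338 0.222 0.915
outer loop
vertex -3.161 -2.085 -2.027
vertex -3.102 -0.896 -2.337
vertex -4.133 -1.352 -1.845
endloop
endfacet
facet normal 0.187 -0.846 0.500
outer loop
vertex -3.363 -2.735 -3.052
vertex -3.161 -2.085 -2.027
vertex -4.294 -2.489 -2.287
endloop
endfacet
facet normal 0.033 -0.766 -0.642
outer loop
vertex -3.427 -1.948 -3.995
vertex -3.363 -2.735 -3.052
vertex -4.458 -2.404 -3.503
endloop
endfacet
facet normal 0.089 0.350 -0.933
outer loop
vertex -3.266 -0.811 -3.553
vertex -3.427 -1.948 -3.995
vertex -4.399 -1.215 -3.813
endloop
endfacet
facet normal -0.888 -0.211 0.409
outer loop
vertex -1.759 -4.764 3.112
vertex -2.046 -3.181 3.305
vertex -2.307 -4.72 1.944
endloop
endfacet
facet normal 0.176 -0.977 -0.120
outer loop
vertex -1.374 -4.499 1.515
vertex -1.759 -4.764 3.112
vertex -2.307 -4.72 1.944
endloop
endfacet
facet normal -0.888 -0.210 0.408
outer loop
vertex -2.307 -4.72 1.944
vertex -2.046 -3.181 3.305
vertex -2.593 -3.138 2.137
endloop
endfacet
facet normal -0.424 0.034 -0.905
outer loop
vertex -2.593 -3.138 2.137
vertex -1.374 -4.499 1.515
vertex -2.307 -4.72 1.944
endloop
endfacet
facet normal 0.424 -0.033 0.905
outer loop
vertex -1.759 -4.764 3.112
vertex -1.113 -2.96 2.876
vertex -2.046 -3.181 3.305
endloop
endfacet
facet normal 0.178 -0.977 -0.119
outer loop
vertex -0.827 -4.542 2.683
vertex -1.759 -4.764 3.112
vertex -1.374 -4.499 1.515
endloop
endfacet
facet normal 0.424 -0.034 0.905
outer loop
vertex -0.827 -4.542 2.683
vertex -1.113 -2.96 2.876
vertex -1.759 -4.764 3.112
endloop
endfacet
facet normal -0.177 0.977 0.119
outer loop
vertex -2.046 -3.181 3.305
vertex -1.113 -2.96 2.876
vertex -2.593 -3.138 2.137
endloop
endfacet
facet normal -0.424 0.033 -0.905
outer loop
vertex -1.661 -2.916 1.708
vertex -1.374 -4.499 1.515
vertex -2.593 -3.138 2.137
endloop
endfacet
facet normal -0.177 0.977 0.120
outer loop
vertex -2.593 -3.138 2.137
vertex -1.113 -2.96 2.876
vertex -1.661 -2.916 1.708
endloop
endfacet
facet normal 0.888 0.211 -0.408
outer loop
vertex -1.661 -2.916 1.708
vertex -0.827 -4.542 2.683
vertex -1.374 -4.499 1.515
endloop
endfacet
facet normal 0.888 0.210 -0.409
outer loop
vertex -1.113 -2.96 2.876
vertex -0.827 -4.542 2.683
vertex -1.661 -2.916 1.708
endloop
endfacet
facet normal -0.673 0.528 -0.518
outer loop
vertex -5.056 2.02 -1.024
vertex -4.409 3.055 -0.809
vertex -4.081 1.733 -2.582
endloop
endfacet
facet normal -0.523 -0.835 -0.173
outer loop
vertex -2.951 0.845 -1.711
vertex -5.056 2.02 -1.024
vertex -4.081 1.733 -2.582
endloop
endfacet
facet normal -0.672 0.529 -0.518
outer loop
vertex -4.081 1.733 -2.582
vertex -4.409 3.055 -0.809
vertex -3.433 2.768 -2.367
endloop
endfacet
facet normal 0.524 -0.154 -0.837
outer loop
vertex -3.433 2.768 -2.367
vertex -2.951 0.845 -1.711
vertex -4.081 1.733 -2.582
endloop
endfacet
facet normal -0.524 0.154 0.837
outer loop
vertex -5.056 2.02 -1.024
vertex -3.279 2.167 0.062
vertex -4.409 3.055 -0.809
endloop
endfacet
facet normal -0.523 -0.835 -0.174
outer loop
vertex -3.927 1.132 -0.153
vertex -5.056 2.02 -1.024
vertex -2.951 0.845 -1.711
endloop
endfacet
facet normal -0.524 0.154 0.837
outer loop
vertex -3.927 1.132 -0.153
vertex -3.279 2.167 0.062
vertex -5.056 2.02 -1.024
endloop
endfacet
facet normal 0.522 0.835 0.173
outer loop
vertex -4.409 3.055 -0.809
vertex -3.279 2.167 0.062
vertex -3.433 2.768 -2.367
endloop
endfacet
facet normal 0.525 -0.154 -0.837
outer loop
vertex -2.304 1.88 -1.496
vertex -2.951 0.845 -1.711
vertex -3.433 2.768 -2.367
endloop
endfacet
facet normal 0.523 0.835 0.173
outer loop
vertex -3.433 2.768 -2.367
vertex -3.279 2.167 0.062
vertex -2.304 1.88 -1.496
endloop
endfacet
facet normal 0.672 -0.528 0.519
outer loop
vertex -2.304 1.88 -1.496
vertex -3.927 1.132 -0.153
vertex -2.951 0.845 -1.711
endloop
endfacet
facet normal 0.672 -0.529 0.518
outer loop
vertex -3.279 2.167 0.062
vertex -3.927 1.132 -0.153
vertex -2.304 1.88 -1.496
endloop
endfacet

endsolid


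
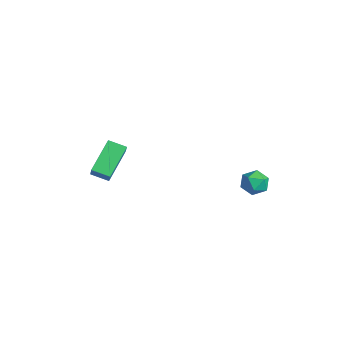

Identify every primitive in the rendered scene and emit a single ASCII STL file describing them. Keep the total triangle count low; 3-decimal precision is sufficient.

solid 
facet normal -0.623 0.198 -0.757
outer loop
vertex -4.279 -2.177 -0.004
vertex -3.66 -1.446 -0.322
vertex -3.303 -3.504 -1.155
endloop
endfacet
facet normal -0.613 -0.724 0.315
outer loop
vertex -2.58 -3.734 -0.278
vertex -4.279 -2.177 -0.004
vertex -3.303 -3.504 -1.155
endloop
endfacet
facet normal -0.624 0.198 -0.756
outer loop
vertex -3.303 -3.504 -1.155
vertex -3.66 -1.446 -0.322
vertex -2.684 -2.773 -1.474
endloop
endfacet
facet normal 0.485 -0.661 -0.573
outer loop
vertex -2.684 -2.773 -1.474
vertex -2.58 -3.734 -0.278
vertex -3.303 -3.504 -1.155
endloop
endfacet
facet normal -0.485 0.660 0.573
outer loop
vertex -4.279 -2.177 -0.004
vertex -2.937 -1.676 0.555
vertex -3.66 -1.446 -0.322
endloop
endfacet
facet normal -0.613 -0.724 0.315
outer loop
vertex -3.556 -2.407 0.874
vertex -4.279 -2.177 -0.004
vertex -2.58 -3.734 -0.278
endloop
endfacet
facet normal -0.485 0.661 0.573
outer loop
vertex -3.556 -2.407 0.874
vertex -2.937 -1.676 0.555
vertex -4.279 -2.177 -0.004
endloop
endfacet
facet normal 0.613 0.725 -0.315
outer loop
vertex -3.66 -1.446 -0.322
vertex -2.937 -1.676 0.555
vertex -2.684 -2.773 -1.474
endloop
endfacet
facet normal 0.486 -0.660 -0.573
outer loop
vertex -1.961 -3.003 -0.596
vertex -2.58 -3.734 -0.278
vertex -2.684 -2.773 -1.474
endloop
endfacet
facet normal 0.613 0.724 -0.315
outer loop
vertex -2.684 -2.773 -1.474
vertex -2.937 -1.676 0.555
vertex -1.961 -3.003 -0.596
endloop
endfacet
facet normal 0.623 -0.199 0.757
outer loop
vertex -1.961 -3.003 -0.596
vertex -3.556 -2.407 0.874
vertex -2.58 -3.734 -0.278
endloop
endfacet
facet normal 0.623 -0.198 0.757
outer loop
vertex -2.937 -1.676 0.555
vertex -3.556 -2.407 0.874
vertex -1.961 -3.003 -0.596
endloop
endfacet
facet normal -0.490 0.760 0.427
outer loop
vertex 0.281 4.531 -1.566
vertex -0.421 4.147 -1.688
vertex -0.009 4.027 -1.002
endloop
endfacet
facet normal 0.164 0.692 0.703
outer loop
vertex 0.281 4.531 -1.566
vertex -0.009 4.027 -1.002
vertex 0.78 4.023 -1.182
endloop
endfacet
facet normal 0.636 0.753 0.170
outer loop
vertex 0.281 4.531 -1.566
vertex 0.78 4.023 -1.182
vertex 0.856 4.139 -1.98
endloop
endfacet
facet normal 0.272 0.858 -0.435
outer loop
vertex 0.281 4.531 -1.566
vertex 0.856 4.139 -1.98
vertex 0.113 4.216 -2.293
endloop
endfacet
facet normal -0.424 0.863 -0.276
outer loop
vertex 0.281 4.531 -1.566
vertex 0.113 4.216 -2.293
vertex -0.421 4.147 -1.688
endloop
endfacet
facet normal 0.222 0.035 0.974
outer loop
vertex 0.78 4.023 -1.182
vertex -0.009 4.027 -1.002
vertex 0.387 3.324 -1.067
endloop
endfacet
facet normal -0.837 0.145 0.528
outer loop
vertex -0.009 4.027 -1.002
vertex -0.421 4.147 -1.688
vertex -0.356 3.401 -1.38
endloop
endfacet
facet normal -0.730 0.310 -0.609
outer loop
vertex -0.421 4.147 -1.688
vertex 0.113 4.216 -2.293
vertex -0.28 3.517 -2.178
endloop
endfacet
facet normal 0.396 0.303 -0.866
outer loop
vertex 0.113 4.216 -2.293
vertex 0.856 4.139 -1.98
vertex 0.509 3.513 -2.358
endloop
endfacet
facet normal 0.985 0.132 0.113
outer loop
vertex 0.856 4.139 -1.98
vertex 0.78 4.023 -1.182
vertex 0.921 3.393 -1.672
endloop
endfacet
facet normal -0.272 -0.858 0.435
outer loop
vertex 0.219 3.009 -1.794
vertex 0.387 3.324 -1.067
vertex -0.356 3.401 -1.38
endloop
endfacet
facet normal -0.636 -0.753 -0.170
outer loop
vertex 0.219 3.009 -1.794
vertex -0.356 3.401 -1.38
vertex -0.28 3.517 -2.178
endloop
endfacet
facet normal -0.164 -0.692 -0.703
outer loop
vertex 0.219 3.009 -1.794
vertex -0.28 3.517 -2.178
vertex 0.509 3.513 -2.358
endloop
endfacet
facet normal 0.490 -0.760 -0.427
outer loop
vertex 0.219 3.009 -1.794
vertex 0.509 3.513 -2.358
vertex 0.921 3.393 -1.672
endloop
endfacet
facet normal 0.424 -0.863 0.276
outer loop
vertex 0.219 3.009 -1.794
vertex 0.921 3.393 -1.672
vertex 0.387 3.324 -1.067
endloop
endfacet
facet normal -0.396 -0.303 0.866
outer loop
vertex -0.356 3.401 -1.38
vertex 0.387 3.324 -1.067
vertex -0.009 4.027 -1.002
endloop
endfacet
facet normal -0.985 -0.132 -0.113
outer loop
vertex -0.28 3.517 -2.178
vertex -0.356 3.401 -1.38
vertex -0.421 4.147 -1.688
endloop
endfacet
facet normal -0.222 -0.035 -0.974
outer loop
vertex 0.509 3.513 -2.358
vertex -0.28 3.517 -2.178
vertex 0.113 4.216 -2.293
endloop
endfacet
facet normal 0.837 -0.145 -0.528
outer loop
vertex 0.921 3.393 -1.672
vertex 0.509 3.513 -2.358
vertex 0.856 4.139 -1.98
endloop
endfacet
facet normal 0.730 -0.310 0.609
outer loop
vertex 0.387 3.324 -1.067
vertex 0.921 3.393 -1.672
vertex 0.78 4.023 -1.182
endloop
endfacet

endsolid


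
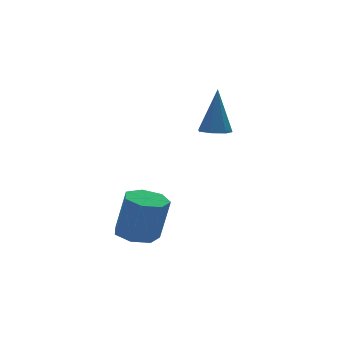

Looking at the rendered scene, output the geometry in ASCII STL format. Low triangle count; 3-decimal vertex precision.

solid 
facet normal -0.136 0.183 -0.974
outer loop
vertex 0.023 -4.084 -2.856
vertex -0.67 -3.699 -2.687
vertex 0.079 -3.394 -2.734
endloop
endfacet
facet normal 0.988 -0.054 -0.148
outer loop
vertex 0.023 -4.084 -2.856
vertex 0.079 -3.394 -2.734
vertex 0.262 -4.406 -1.142
endloop
endfacet
facet normal 0.988 -0.054 -0.148
outer loop
vertex 0.262 -4.406 -1.142
vertex 0.079 -3.394 -2.734
vertex 0.318 -3.716 -1.02
endloop
endfacet
facet normal 0.136 -0.183 0.974
outer loop
vertex 0.262 -4.406 -1.142
vertex 0.318 -3.716 -1.02
vertex -0.43 -4.021 -0.973
endloop
endfacet
facet normal -0.136 0.183 -0.974
outer loop
vertex 0.079 -3.394 -2.734
vertex -0.67 -3.699 -2.687
vertex -0.428 -2.934 -2.577
endloop
endfacet
facet normal 0.679 0.733 0.043
outer loop
vertex 0.079 -3.394 -2.734
vertex -0.428 -2.934 -2.577
vertex 0.318 -3.716 -1.02
endloop
endfacet
facet normal 0.679 0.733 0.042
outer loop
vertex 0.318 -3.716 -1.02
vertex -0.428 -2.934 -2.577
vertex -0.189 -3.255 -0.863
endloop
endfacet
facet normal 0.136 -0.183 0.974
outer loop
vertex 0.318 -3.716 -1.02
vertex -0.189 -3.255 -0.863
vertex -0.43 -4.021 -0.973
endloop
endfacet
facet normal -0.137 0.183 -0.974
outer loop
vertex -0.428 -2.934 -2.577
vertex -0.67 -3.699 -2.687
vertex -1.118 -3.05 -2.502
endloop
endfacet
facet normal -0.141 0.969 0.201
outer loop
vertex -0.428 -2.934 -2.577
vertex -1.118 -3.05 -2.502
vertex -0.189 -3.255 -0.863
endloop
endfacet
facet normal -0.143 0.969 0.202
outer loop
vertex -0.189 -3.255 -0.863
vertex -1.118 -3.05 -2.502
vertex -0.879 -3.372 -0.789
endloop
endfacet
facet normal 0.135 -0.182 0.974
outer loop
vertex -0.189 -3.255 -0.863
vertex -0.879 -3.372 -0.789
vertex -0.43 -4.021 -0.973
endloop
endfacet
facet normal -0.136 0.184 -0.974
outer loop
vertex -1.118 -3.05 -2.502
vertex -0.67 -3.699 -2.687
vertex -1.469 -3.655 -2.567
endloop
endfacet
facet normal -0.856 0.474 0.208
outer loop
vertex -1.118 -3.05 -2.502
vertex -1.469 -3.655 -2.567
vertex -0.879 -3.372 -0.789
endloop
endfacet
facet normal -0.855 0.474 0.208
outer loop
vertex -0.879 -3.372 -0.789
vertex -1.469 -3.655 -2.567
vertex -1.23 -3.977 -0.853
endloop
endfacet
facet normal 0.136 -0.182 0.974
outer loop
vertex -0.879 -3.372 -0.789
vertex -1.23 -3.977 -0.853
vertex -0.43 -4.021 -0.973
endloop
endfacet
facet normal -0.136 0.183 -0.974
outer loop
vertex -1.469 -3.655 -2.567
vertex -0.67 -3.699 -2.687
vertex -1.219 -4.293 -2.722
endloop
endfacet
facet normal -0.925 -0.376 0.058
outer loop
vertex -1.469 -3.655 -2.567
vertex -1.219 -4.293 -2.722
vertex -1.23 -3.977 -0.853
endloop
endfacet
facet normal -0.925 -0.376 0.058
outer loop
vertex -1.23 -3.977 -0.853
vertex -1.219 -4.293 -2.722
vertex -0.98 -4.615 -1.008
endloop
endfacet
facet normal 0.136 -0.183 0.974
outer loop
vertex -1.23 -3.977 -0.853
vertex -0.98 -4.615 -1.008
vertex -0.43 -4.021 -0.973
endloop
endfacet
facet normal -0.135 0.182 -0.974
outer loop
vertex -1.219 -4.293 -2.722
vertex -0.67 -3.699 -2.687
vertex -0.555 -4.484 -2.85
endloop
endfacet
facet normal -0.298 -0.945 -0.136
outer loop
vertex -1.219 -4.293 -2.722
vertex -0.555 -4.484 -2.85
vertex -0.98 -4.615 -1.008
endloop
endfacet
facet normal -0.298 -0.945 -0.136
outer loop
vertex -0.98 -4.615 -1.008
vertex -0.555 -4.484 -2.85
vertex -0.316 -4.806 -1.137
endloop
endfacet
facet normal 0.136 -0.184 0.974
outer loop
vertex -0.98 -4.615 -1.008
vertex -0.316 -4.806 -1.137
vertex -0.43 -4.021 -0.973
endloop
endfacet
facet normal -0.136 0.182 -0.974
outer loop
vertex -0.555 -4.484 -2.85
vertex -0.67 -3.699 -2.687
vertex 0.023 -4.084 -2.856
endloop
endfacet
facet normal 0.553 -0.802 -0.228
outer loop
vertex -0.555 -4.484 -2.85
vertex 0.023 -4.084 -2.856
vertex -0.316 -4.806 -1.137
endloop
endfacet
facet normal 0.553 -0.802 -0.228
outer loop
vertex -0.316 -4.806 -1.137
vertex 0.023 -4.084 -2.856
vertex 0.262 -4.406 -1.142
endloop
endfacet
facet normal 0.136 -0.184 0.974
outer loop
vertex -0.316 -4.806 -1.137
vertex 0.262 -4.406 -1.142
vertex -0.43 -4.021 -0.973
endloop
endfacet
facet normal -0.279 -0.360 -0.890
outer loop
vertex 3.633 -2.432 0.898
vertex 3.078 -2.58 1.132
vertex 3.256 -2.051 0.862
endloop
endfacet
facet normal 0.707 0.682 -0.187
outer loop
vertex 3.633 -2.432 0.898
vertex 3.256 -2.051 0.862
vertex 3.622 -1.88 2.868
endloop
endfacet
facet normal -0.278 -0.361 -0.890
outer loop
vertex 3.256 -2.051 0.862
vertex 3.078 -2.58 1.132
vertex 2.744 -2.068 1.029
endloop
endfacet
facet normal -0.057 0.996 -0.074
outer loop
vertex 3.256 -2.051 0.862
vertex 2.744 -2.068 1.029
vertex 3.622 -1.88 2.868
endloop
endfacet
facet normal -0.278 -0.360 -0.890
outer loop
vertex 2.744 -2.068 1.029
vertex 3.078 -2.58 1.132
vertex 2.485 -2.471 1.273
endloop
endfacet
facet normal -0.722 0.633 0.280
outer loop
vertex 2.744 -2.068 1.029
vertex 2.485 -2.471 1.273
vertex 3.622 -1.88 2.868
endloop
endfacet
facet normal -0.278 -0.360 -0.891
outer loop
vertex 2.485 -2.471 1.273
vertex 3.078 -2.58 1.132
vertex 2.672 -2.957 1.411
endloop
endfacet
facet normal -0.784 -0.129 0.607
outer loop
vertex 2.485 -2.471 1.273
vertex 2.672 -2.957 1.411
vertex 3.622 -1.88 2.868
endloop
endfacet
facet normal -0.279 -0.359 -0.891
outer loop
vertex 2.672 -2.957 1.411
vertex 3.078 -2.58 1.132
vertex 3.165 -3.159 1.338
endloop
endfacet
facet normal -0.198 -0.722 0.663
outer loop
vertex 2.672 -2.957 1.411
vertex 3.165 -3.159 1.338
vertex 3.622 -1.88 2.868
endloop
endfacet
facet normal -0.278 -0.359 -0.891
outer loop
vertex 3.165 -3.159 1.338
vertex 3.078 -2.58 1.132
vertex 3.593 -2.925 1.11
endloop
endfacet
facet normal 0.595 -0.695 0.403
outer loop
vertex 3.165 -3.159 1.338
vertex 3.593 -2.925 1.11
vertex 3.622 -1.88 2.868
endloop
endfacet
facet normal -0.279 -0.360 -0.890
outer loop
vertex 3.593 -2.925 1.11
vertex 3.078 -2.58 1.132
vertex 3.633 -2.432 0.898
endloop
endfacet
facet normal 0.997 -0.070 0.025
outer loop
vertex 3.593 -2.925 1.11
vertex 3.633 -2.432 0.898
vertex 3.622 -1.88 2.868
endloop
endfacet

endsolid


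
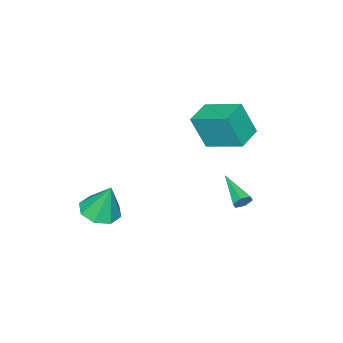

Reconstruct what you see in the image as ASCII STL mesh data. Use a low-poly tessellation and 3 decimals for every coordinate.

solid 
facet normal 0.385 0.851 -0.357
outer loop
vertex -1.005 3.737 0.507
vertex -1.268 3.67 0.064
vertex -1.484 3.933 0.457
endloop
endfacet
facet normal -0.038 0.158 0.987
outer loop
vertex -1.005 3.737 0.507
vertex -1.484 3.933 0.457
vertex -1.992 2.07 0.736
endloop
endfacet
facet normal 0.385 0.851 -0.357
outer loop
vertex -1.484 3.933 0.457
vertex -1.268 3.67 0.064
vertex -1.747 3.866 0.014
endloop
endfacet
facet normal -0.840 0.297 0.454
outer loop
vertex -1.484 3.933 0.457
vertex -1.747 3.866 0.014
vertex -1.992 2.07 0.736
endloop
endfacet
facet normal 0.385 0.851 -0.357
outer loop
vertex -1.747 3.866 0.014
vertex -1.268 3.67 0.064
vertex -1.531 3.603 -0.38
endloop
endfacet
facet normal -0.891 -0.059 -0.449
outer loop
vertex -1.747 3.866 0.014
vertex -1.531 3.603 -0.38
vertex -1.992 2.07 0.736
endloop
endfacet
facet normal 0.386 0.851 -0.357
outer loop
vertex -1.531 3.603 -0.38
vertex -1.268 3.67 0.064
vertex -1.052 3.407 -0.329
endloop
endfacet
facet normal -0.140 -0.555 -0.820
outer loop
vertex -1.531 3.603 -0.38
vertex -1.052 3.407 -0.329
vertex -1.992 2.07 0.736
endloop
endfacet
facet normal 0.385 0.851 -0.357
outer loop
vertex -1.052 3.407 -0.329
vertex -1.268 3.67 0.064
vertex -0.789 3.474 0.114
endloop
endfacet
facet normal 0.661 -0.693 -0.287
outer loop
vertex -1.052 3.407 -0.329
vertex -0.789 3.474 0.114
vertex -1.992 2.07 0.736
endloop
endfacet
facet normal 0.385 0.851 -0.357
outer loop
vertex -0.789 3.474 0.114
vertex -1.268 3.67 0.064
vertex -1.005 3.737 0.507
endloop
endfacet
facet normal 0.712 -0.337 0.617
outer loop
vertex -0.789 3.474 0.114
vertex -1.005 3.737 0.507
vertex -1.992 2.07 0.736
endloop
endfacet
facet normal 0.060 -0.314 -0.947
outer loop
vertex 2.188 -3.215 -2.135
vertex 1.179 -2.9 -2.303
vertex 2.141 -2.44 -2.395
endloop
endfacet
facet normal 0.864 0.207 0.460
outer loop
vertex 2.188 -3.215 -2.135
vertex 2.141 -2.44 -2.395
vertex 1.061 -2.28 -0.437
endloop
endfacet
facet normal 0.060 -0.314 -0.948
outer loop
vertex 2.141 -2.44 -2.395
vertex 1.179 -2.9 -2.303
vertex 1.531 -1.934 -2.601
endloop
endfacet
facet normal 0.567 0.785 0.249
outer loop
vertex 2.141 -2.44 -2.395
vertex 1.531 -1.934 -2.601
vertex 1.061 -2.28 -0.437
endloop
endfacet
facet normal 0.060 -0.314 -0.947
outer loop
vertex 1.531 -1.934 -2.601
vertex 1.179 -2.9 -2.303
vertex 0.714 -1.994 -2.633
endloop
endfacet
facet normal -0.078 0.987 0.141
outer loop
vertex 1.531 -1.934 -2.601
vertex 0.714 -1.994 -2.633
vertex 1.061 -2.28 -0.437
endloop
endfacet
facet normal 0.060 -0.314 -0.947
outer loop
vertex 0.714 -1.994 -2.633
vertex 1.179 -2.9 -2.303
vertex 0.17 -2.584 -2.472
endloop
endfacet
facet normal -0.693 0.693 0.200
outer loop
vertex 0.714 -1.994 -2.633
vertex 0.17 -2.584 -2.472
vertex 1.061 -2.28 -0.437
endloop
endfacet
facet normal 0.060 -0.315 -0.947
outer loop
vertex 0.17 -2.584 -2.472
vertex 1.179 -2.9 -2.303
vertex 0.217 -3.359 -2.211
endloop
endfacet
facet normal -0.918 0.076 0.390
outer loop
vertex 0.17 -2.584 -2.472
vertex 0.217 -3.359 -2.211
vertex 1.061 -2.28 -0.437
endloop
endfacet
facet normal 0.059 -0.314 -0.947
outer loop
vertex 0.217 -3.359 -2.211
vertex 1.179 -2.9 -2.303
vertex 0.827 -3.865 -2.005
endloop
endfacet
facet normal -0.621 -0.503 0.601
outer loop
vertex 0.217 -3.359 -2.211
vertex 0.827 -3.865 -2.005
vertex 1.061 -2.28 -0.437
endloop
endfacet
facet normal 0.060 -0.315 -0.947
outer loop
vertex 0.827 -3.865 -2.005
vertex 1.179 -2.9 -2.303
vertex 1.643 -3.805 -1.973
endloop
endfacet
facet normal 0.024 -0.705 0.709
outer loop
vertex 0.827 -3.865 -2.005
vertex 1.643 -3.805 -1.973
vertex 1.061 -2.28 -0.437
endloop
endfacet
facet normal 0.059 -0.315 -0.947
outer loop
vertex 1.643 -3.805 -1.973
vertex 1.179 -2.9 -2.303
vertex 2.188 -3.215 -2.135
endloop
endfacet
facet normal 0.639 -0.411 0.650
outer loop
vertex 1.643 -3.805 -1.973
vertex 2.188 -3.215 -2.135
vertex 1.061 -2.28 -0.437
endloop
endfacet
facet normal -0.979 -0.163 0.119
outer loop
vertex -3.435 -0.28 3.838
vertex -3.665 1.683 4.635
vertex -3.766 0.406 2.054
endloop
endfacet
facet normal 0.108 -0.921 -0.374
outer loop
vertex -2.375 0.637 1.885
vertex -3.435 -0.28 3.838
vertex -3.766 0.406 2.054
endloop
endfacet
facet normal -0.979 -0.163 0.119
outer loop
vertex -3.766 0.406 2.054
vertex -3.665 1.683 4.635
vertex -3.996 2.368 2.85
endloop
endfacet
facet normal -0.170 0.353 -0.920
outer loop
vertex -3.996 2.368 2.85
vertex -2.375 0.637 1.885
vertex -3.766 0.406 2.054
endloop
endfacet
facet normal 0.170 -0.353 0.920
outer loop
vertex -3.435 -0.28 3.838
vertex -2.274 1.914 4.466
vertex -3.665 1.683 4.635
endloop
endfacet
facet normal 0.109 -0.921 -0.374
outer loop
vertex -2.044 -0.048 3.67
vertex -3.435 -0.28 3.838
vertex -2.375 0.637 1.885
endloop
endfacet
facet normal 0.170 -0.353 0.920
outer loop
vertex -2.044 -0.048 3.67
vertex -2.274 1.914 4.466
vertex -3.435 -0.28 3.838
endloop
endfacet
facet normal -0.108 0.921 0.374
outer loop
vertex -3.665 1.683 4.635
vertex -2.274 1.914 4.466
vertex -3.996 2.368 2.85
endloop
endfacet
facet normal -0.170 0.354 -0.920
outer loop
vertex -2.605 2.6 2.682
vertex -2.375 0.637 1.885
vertex -3.996 2.368 2.85
endloop
endfacet
facet normal -0.108 0.921 0.374
outer loop
vertex -3.996 2.368 2.85
vertex -2.274 1.914 4.466
vertex -2.605 2.6 2.682
endloop
endfacet
facet normal 0.979 0.163 -0.119
outer loop
vertex -2.605 2.6 2.682
vertex -2.044 -0.048 3.67
vertex -2.375 0.637 1.885
endloop
endfacet
facet normal 0.979 0.163 -0.119
outer loop
vertex -2.274 1.914 4.466
vertex -2.044 -0.048 3.67
vertex -2.605 2.6 2.682
endloop
endfacet

endsolid


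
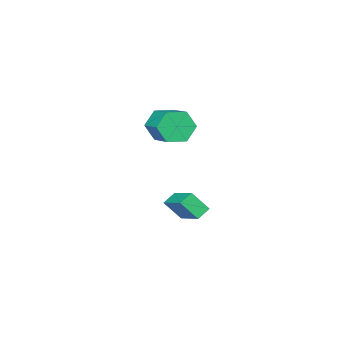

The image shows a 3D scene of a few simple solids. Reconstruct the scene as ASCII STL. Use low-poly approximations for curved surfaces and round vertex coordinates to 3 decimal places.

solid 
facet normal -0.892 0.008 0.452
outer loop
vertex -3.542 -1.01 -2.187
vertex -3.06 0.603 -1.265
vertex -4.023 -0.316 -3.149
endloop
endfacet
facet normal -0.251 -0.840 -0.480
outer loop
vertex -3.3 -0.323 -3.515
vertex -3.542 -1.01 -2.187
vertex -4.023 -0.316 -3.149
endloop
endfacet
facet normal -0.892 0.008 0.452
outer loop
vertex -4.023 -0.316 -3.149
vertex -3.06 0.603 -1.265
vertex -3.541 1.297 -2.226
endloop
endfacet
facet normal -0.375 0.542 -0.752
outer loop
vertex -3.541 1.297 -2.226
vertex -3.3 -0.323 -3.515
vertex -4.023 -0.316 -3.149
endloop
endfacet
facet normal 0.375 -0.542 0.752
outer loop
vertex -3.542 -1.01 -2.187
vertex -2.337 0.596 -1.631
vertex -3.06 0.603 -1.265
endloop
endfacet
facet normal -0.252 -0.840 -0.480
outer loop
vertex -2.819 -1.017 -2.554
vertex -3.542 -1.01 -2.187
vertex -3.3 -0.323 -3.515
endloop
endfacet
facet normal 0.376 -0.542 0.751
outer loop
vertex -2.819 -1.017 -2.554
vertex -2.337 0.596 -1.631
vertex -3.542 -1.01 -2.187
endloop
endfacet
facet normal 0.251 0.840 0.481
outer loop
vertex -3.06 0.603 -1.265
vertex -2.337 0.596 -1.631
vertex -3.541 1.297 -2.226
endloop
endfacet
facet normal -0.376 0.542 -0.751
outer loop
vertex -2.818 1.29 -2.593
vertex -3.3 -0.323 -3.515
vertex -3.541 1.297 -2.226
endloop
endfacet
facet normal 0.252 0.840 0.480
outer loop
vertex -3.541 1.297 -2.226
vertex -2.337 0.596 -1.631
vertex -2.818 1.29 -2.593
endloop
endfacet
facet normal 0.892 -0.008 -0.452
outer loop
vertex -2.818 1.29 -2.593
vertex -2.819 -1.017 -2.554
vertex -3.3 -0.323 -3.515
endloop
endfacet
facet normal 0.892 -0.008 -0.452
outer loop
vertex -2.337 0.596 -1.631
vertex -2.819 -1.017 -2.554
vertex -2.818 1.29 -2.593
endloop
endfacet
facet normal -0.344 -0.851 -0.396
outer loop
vertex -2.186 -0.938 2.011
vertex -2.862 -0.988 2.705
vertex -3.052 -0.525 1.875
endloop
endfacet
facet normal 0.288 0.306 -0.907
outer loop
vertex -2.186 -0.938 2.011
vertex -3.052 -0.525 1.875
vertex -1.622 0.458 2.661
endloop
endfacet
facet normal 0.289 0.305 -0.907
outer loop
vertex -1.622 0.458 2.661
vertex -3.052 -0.525 1.875
vertex -2.489 0.872 2.524
endloop
endfacet
facet normal 0.344 0.851 0.396
outer loop
vertex -1.622 0.458 2.661
vertex -2.489 0.872 2.524
vertex -2.298 0.408 3.355
endloop
endfacet
facet normal -0.343 -0.852 -0.397
outer loop
vertex -3.052 -0.525 1.875
vertex -2.862 -0.988 2.705
vertex -3.729 -0.575 2.568
endloop
endfacet
facet normal -0.629 0.521 -0.577
outer loop
vertex -3.052 -0.525 1.875
vertex -3.729 -0.575 2.568
vertex -2.489 0.872 2.524
endloop
endfacet
facet normal -0.630 0.522 -0.576
outer loop
vertex -2.489 0.872 2.524
vertex -3.729 -0.575 2.568
vertex -3.165 0.822 3.218
endloop
endfacet
facet normal 0.344 0.851 0.396
outer loop
vertex -2.489 0.872 2.524
vertex -3.165 0.822 3.218
vertex -2.298 0.408 3.355
endloop
endfacet
facet normal -0.343 -0.852 -0.396
outer loop
vertex -3.729 -0.575 2.568
vertex -2.862 -0.988 2.705
vertex -3.538 -1.038 3.399
endloop
endfacet
facet normal -0.918 0.216 0.332
outer loop
vertex -3.729 -0.575 2.568
vertex -3.538 -1.038 3.399
vertex -3.165 0.822 3.218
endloop
endfacet
facet normal -0.918 0.216 0.332
outer loop
vertex -3.165 0.822 3.218
vertex -3.538 -1.038 3.399
vertex -2.974 0.358 4.049
endloop
endfacet
facet normal 0.344 0.851 0.396
outer loop
vertex -3.165 0.822 3.218
vertex -2.974 0.358 4.049
vertex -2.298 0.408 3.355
endloop
endfacet
facet normal -0.344 -0.851 -0.396
outer loop
vertex -3.538 -1.038 3.399
vertex -2.862 -0.988 2.705
vertex -2.671 -1.452 3.536
endloop
endfacet
facet normal -0.289 -0.306 0.907
outer loop
vertex -3.538 -1.038 3.399
vertex -2.671 -1.452 3.536
vertex -2.974 0.358 4.049
endloop
endfacet
facet normal -0.288 -0.305 0.908
outer loop
vertex -2.974 0.358 4.049
vertex -2.671 -1.452 3.536
vertex -2.108 -0.055 4.185
endloop
endfacet
facet normal 0.344 0.851 0.396
outer loop
vertex -2.974 0.358 4.049
vertex -2.108 -0.055 4.185
vertex -2.298 0.408 3.355
endloop
endfacet
facet normal -0.344 -0.851 -0.396
outer loop
vertex -2.671 -1.452 3.536
vertex -2.862 -0.988 2.705
vertex -1.995 -1.402 2.842
endloop
endfacet
facet normal 0.630 -0.521 0.576
outer loop
vertex -2.671 -1.452 3.536
vertex -1.995 -1.402 2.842
vertex -2.108 -0.055 4.185
endloop
endfacet
facet normal 0.629 -0.522 0.576
outer loop
vertex -2.108 -0.055 4.185
vertex -1.995 -1.402 2.842
vertex -1.431 -0.005 3.492
endloop
endfacet
facet normal 0.343 0.852 0.397
outer loop
vertex -2.108 -0.055 4.185
vertex -1.431 -0.005 3.492
vertex -2.298 0.408 3.355
endloop
endfacet
facet normal -0.344 -0.851 -0.396
outer loop
vertex -1.995 -1.402 2.842
vertex -2.862 -0.988 2.705
vertex -2.186 -0.938 2.011
endloop
endfacet
facet normal 0.918 -0.216 -0.332
outer loop
vertex -1.995 -1.402 2.842
vertex -2.186 -0.938 2.011
vertex -1.431 -0.005 3.492
endloop
endfacet
facet normal 0.918 -0.217 -0.332
outer loop
vertex -1.431 -0.005 3.492
vertex -2.186 -0.938 2.011
vertex -1.622 0.458 2.661
endloop
endfacet
facet normal 0.343 0.852 0.396
outer loop
vertex -1.431 -0.005 3.492
vertex -1.622 0.458 2.661
vertex -2.298 0.408 3.355
endloop
endfacet

endsolid


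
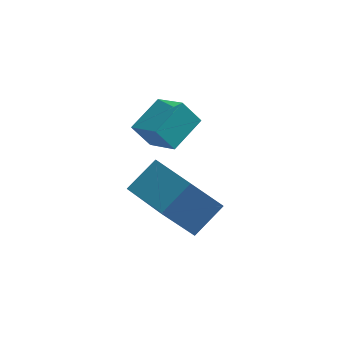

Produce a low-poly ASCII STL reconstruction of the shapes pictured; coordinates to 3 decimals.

solid 
facet normal -0.546 -0.602 -0.582
outer loop
vertex 1.606 -1.584 -2.197
vertex 0.282 -0.089 -2.501
vertex 2.539 -1.048 -3.628
endloop
endfacet
facet normal 0.656 -0.740 0.150
outer loop
vertex 3.298 -0.211 -2.819
vertex 1.606 -1.584 -2.197
vertex 2.539 -1.048 -3.628
endloop
endfacet
facet normal -0.546 -0.602 -0.582
outer loop
vertex 2.539 -1.048 -3.628
vertex 0.282 -0.089 -2.501
vertex 1.215 0.447 -3.932
endloop
endfacet
facet normal 0.521 0.299 -0.799
outer loop
vertex 1.215 0.447 -3.932
vertex 3.298 -0.211 -2.819
vertex 2.539 -1.048 -3.628
endloop
endfacet
facet normal -0.521 -0.299 0.799
outer loop
vertex 1.606 -1.584 -2.197
vertex 1.041 0.748 -1.692
vertex 0.282 -0.089 -2.501
endloop
endfacet
facet normal 0.656 -0.740 0.150
outer loop
vertex 2.365 -0.747 -1.388
vertex 1.606 -1.584 -2.197
vertex 3.298 -0.211 -2.819
endloop
endfacet
facet normal -0.521 -0.299 0.799
outer loop
vertex 2.365 -0.747 -1.388
vertex 1.041 0.748 -1.692
vertex 1.606 -1.584 -2.197
endloop
endfacet
facet normal -0.656 0.740 -0.150
outer loop
vertex 0.282 -0.089 -2.501
vertex 1.041 0.748 -1.692
vertex 1.215 0.447 -3.932
endloop
endfacet
facet normal 0.521 0.299 -0.799
outer loop
vertex 1.974 1.284 -3.123
vertex 3.298 -0.211 -2.819
vertex 1.215 0.447 -3.932
endloop
endfacet
facet normal -0.656 0.740 -0.150
outer loop
vertex 1.215 0.447 -3.932
vertex 1.041 0.748 -1.692
vertex 1.974 1.284 -3.123
endloop
endfacet
facet normal 0.546 0.602 0.582
outer loop
vertex 1.974 1.284 -3.123
vertex 2.365 -0.747 -1.388
vertex 3.298 -0.211 -2.819
endloop
endfacet
facet normal 0.546 0.602 0.582
outer loop
vertex 1.041 0.748 -1.692
vertex 2.365 -0.747 -1.388
vertex 1.974 1.284 -3.123
endloop
endfacet
facet normal -0.571 -0.067 0.818
outer loop
vertex 0.898 1.589 -1.038
vertex 1.569 2.745 -0.475
vertex -0.024 2.406 -1.615
endloop
endfacet
facet normal -0.463 -0.797 -0.389
outer loop
vertex 0.571 2.475 -2.465
vertex 0.898 1.589 -1.038
vertex -0.024 2.406 -1.615
endloop
endfacet
facet normal -0.571 -0.066 0.818
outer loop
vertex -0.024 2.406 -1.615
vertex 1.569 2.745 -0.475
vertex 0.648 3.561 -1.052
endloop
endfacet
facet normal -0.677 0.601 -0.425
outer loop
vertex 0.648 3.561 -1.052
vertex 0.571 2.475 -2.465
vertex -0.024 2.406 -1.615
endloop
endfacet
facet normal 0.677 -0.600 0.425
outer loop
vertex 0.898 1.589 -1.038
vertex 2.164 2.814 -1.325
vertex 1.569 2.745 -0.475
endloop
endfacet
facet normal -0.462 -0.797 -0.389
outer loop
vertex 1.492 1.659 -1.888
vertex 0.898 1.589 -1.038
vertex 0.571 2.475 -2.465
endloop
endfacet
facet normal 0.678 -0.601 0.424
outer loop
vertex 1.492 1.659 -1.888
vertex 2.164 2.814 -1.325
vertex 0.898 1.589 -1.038
endloop
endfacet
facet normal 0.463 0.797 0.389
outer loop
vertex 1.569 2.745 -0.475
vertex 2.164 2.814 -1.325
vertex 0.648 3.561 -1.052
endloop
endfacet
facet normal -0.678 0.600 -0.424
outer loop
vertex 1.242 3.631 -1.902
vertex 0.571 2.475 -2.465
vertex 0.648 3.561 -1.052
endloop
endfacet
facet normal 0.463 0.797 0.389
outer loop
vertex 0.648 3.561 -1.052
vertex 2.164 2.814 -1.325
vertex 1.242 3.631 -1.902
endloop
endfacet
facet normal 0.571 0.067 -0.818
outer loop
vertex 1.242 3.631 -1.902
vertex 1.492 1.659 -1.888
vertex 0.571 2.475 -2.465
endloop
endfacet
facet normal 0.571 0.067 -0.818
outer loop
vertex 2.164 2.814 -1.325
vertex 1.492 1.659 -1.888
vertex 1.242 3.631 -1.902
endloop
endfacet

endsolid


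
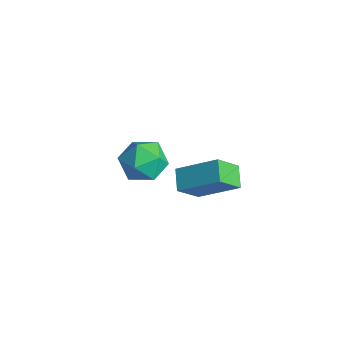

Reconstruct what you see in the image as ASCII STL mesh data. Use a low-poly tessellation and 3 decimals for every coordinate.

solid 
facet normal -0.580 0.315 0.751
outer loop
vertex -2.769 1.971 -2.033
vertex -1.918 1.703 -1.264
vertex -1.96 2.777 -1.747
endloop
endfacet
facet normal -0.724 0.673 0.151
outer loop
vertex -2.769 1.971 -2.033
vertex -1.96 2.777 -1.747
vertex -2.304 2.659 -2.867
endloop
endfacet
facet normal -0.917 0.199 -0.347
outer loop
vertex -2.769 1.971 -2.033
vertex -2.304 2.659 -2.867
vertex -2.474 1.513 -3.077
endloop
endfacet
facet normal -0.891 -0.450 -0.054
outer loop
vertex -2.769 1.971 -2.033
vertex -2.474 1.513 -3.077
vertex -2.236 0.922 -2.086
endloop
endfacet
facet normal -0.683 -0.379 0.624
outer loop
vertex -2.769 1.971 -2.033
vertex -2.236 0.922 -2.086
vertex -1.918 1.703 -1.264
endloop
endfacet
facet normal -0.123 0.990 -0.066
outer loop
vertex -2.304 2.659 -2.867
vertex -1.96 2.777 -1.747
vertex -1.164 2.818 -2.614
endloop
endfacet
facet normal 0.110 0.411 0.905
outer loop
vertex -1.96 2.777 -1.747
vertex -1.918 1.703 -1.264
vertex -0.926 2.227 -1.623
endloop
endfacet
facet normal -0.056 -0.713 0.699
outer loop
vertex -1.918 1.703 -1.264
vertex -2.236 0.922 -2.086
vertex -1.096 1.081 -1.833
endloop
endfacet
facet normal -0.393 -0.828 -0.400
outer loop
vertex -2.236 0.922 -2.086
vertex -2.474 1.513 -3.077
vertex -1.44 0.963 -2.953
endloop
endfacet
facet normal -0.434 0.224 -0.872
outer loop
vertex -2.474 1.513 -3.077
vertex -2.304 2.659 -2.867
vertex -1.482 2.037 -3.436
endloop
endfacet
facet normal 0.891 0.450 0.054
outer loop
vertex -0.631 1.769 -2.667
vertex -1.164 2.818 -2.614
vertex -0.926 2.227 -1.623
endloop
endfacet
facet normal 0.917 -0.199 0.347
outer loop
vertex -0.631 1.769 -2.667
vertex -0.926 2.227 -1.623
vertex -1.096 1.081 -1.833
endloop
endfacet
facet normal 0.724 -0.673 -0.151
outer loop
vertex -0.631 1.769 -2.667
vertex -1.096 1.081 -1.833
vertex -1.44 0.963 -2.953
endloop
endfacet
facet normal 0.580 -0.315 -0.751
outer loop
vertex -0.631 1.769 -2.667
vertex -1.44 0.963 -2.953
vertex -1.482 2.037 -3.436
endloop
endfacet
facet normal 0.683 0.379 -0.624
outer loop
vertex -0.631 1.769 -2.667
vertex -1.482 2.037 -3.436
vertex -1.164 2.818 -2.614
endloop
endfacet
facet normal 0.393 0.828 0.400
outer loop
vertex -0.926 2.227 -1.623
vertex -1.164 2.818 -2.614
vertex -1.96 2.777 -1.747
endloop
endfacet
facet normal 0.434 -0.224 0.872
outer loop
vertex -1.096 1.081 -1.833
vertex -0.926 2.227 -1.623
vertex -1.918 1.703 -1.264
endloop
endfacet
facet normal 0.123 -0.990 0.066
outer loop
vertex -1.44 0.963 -2.953
vertex -1.096 1.081 -1.833
vertex -2.236 0.922 -2.086
endloop
endfacet
facet normal -0.110 -0.411 -0.905
outer loop
vertex -1.482 2.037 -3.436
vertex -1.44 0.963 -2.953
vertex -2.474 1.513 -3.077
endloop
endfacet
facet normal 0.056 0.713 -0.699
outer loop
vertex -1.164 2.818 -2.614
vertex -1.482 2.037 -3.436
vertex -2.304 2.659 -2.867
endloop
endfacet
facet normal -0.602 -0.585 -0.544
outer loop
vertex 2.927 0.678 0.632
vertex 2.081 1.128 1.084
vertex 2.899 1.708 -0.445
endloop
endfacet
facet normal 0.798 -0.425 -0.427
outer loop
vertex 4.139 2.912 0.676
vertex 2.927 0.678 0.632
vertex 2.899 1.708 -0.445
endloop
endfacet
facet normal -0.602 -0.585 -0.544
outer loop
vertex 2.899 1.708 -0.445
vertex 2.081 1.128 1.084
vertex 2.053 2.158 0.008
endloop
endfacet
facet normal -0.019 0.692 -0.722
outer loop
vertex 2.053 2.158 0.008
vertex 4.139 2.912 0.676
vertex 2.899 1.708 -0.445
endloop
endfacet
facet normal 0.018 -0.691 0.722
outer loop
vertex 2.927 0.678 0.632
vertex 3.321 2.332 2.205
vertex 2.081 1.128 1.084
endloop
endfacet
facet normal 0.798 -0.425 -0.427
outer loop
vertex 4.167 1.882 1.752
vertex 2.927 0.678 0.632
vertex 4.139 2.912 0.676
endloop
endfacet
facet normal 0.019 -0.691 0.722
outer loop
vertex 4.167 1.882 1.752
vertex 3.321 2.332 2.205
vertex 2.927 0.678 0.632
endloop
endfacet
facet normal -0.798 0.425 0.427
outer loop
vertex 2.081 1.128 1.084
vertex 3.321 2.332 2.205
vertex 2.053 2.158 0.008
endloop
endfacet
facet normal -0.018 0.691 -0.723
outer loop
vertex 3.293 3.362 1.128
vertex 4.139 2.912 0.676
vertex 2.053 2.158 0.008
endloop
endfacet
facet normal -0.798 0.425 0.427
outer loop
vertex 2.053 2.158 0.008
vertex 3.321 2.332 2.205
vertex 3.293 3.362 1.128
endloop
endfacet
facet normal 0.602 0.585 0.544
outer loop
vertex 3.293 3.362 1.128
vertex 4.167 1.882 1.752
vertex 4.139 2.912 0.676
endloop
endfacet
facet normal 0.602 0.585 0.544
outer loop
vertex 3.321 2.332 2.205
vertex 4.167 1.882 1.752
vertex 3.293 3.362 1.128
endloop
endfacet

endsolid
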